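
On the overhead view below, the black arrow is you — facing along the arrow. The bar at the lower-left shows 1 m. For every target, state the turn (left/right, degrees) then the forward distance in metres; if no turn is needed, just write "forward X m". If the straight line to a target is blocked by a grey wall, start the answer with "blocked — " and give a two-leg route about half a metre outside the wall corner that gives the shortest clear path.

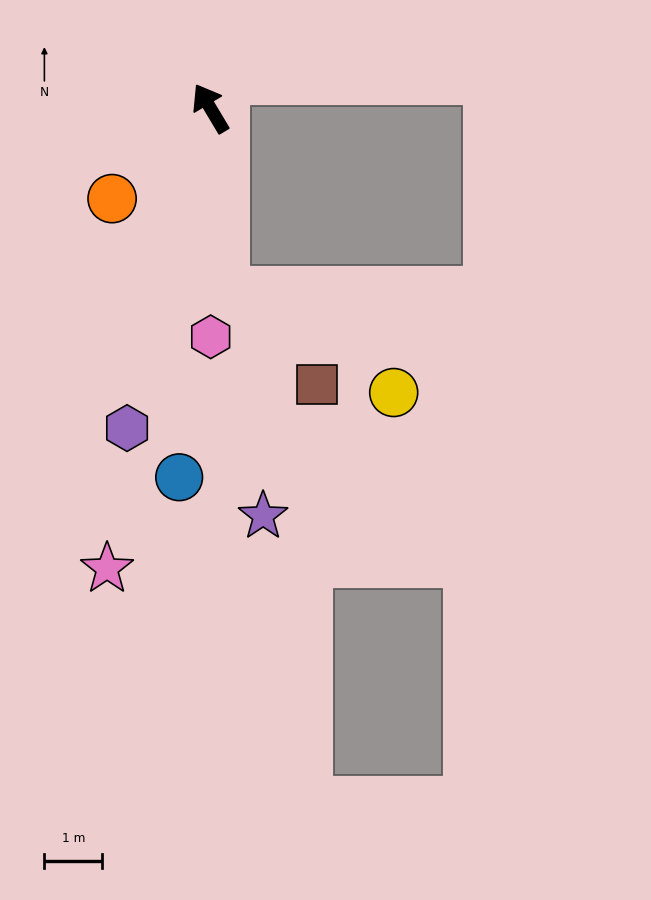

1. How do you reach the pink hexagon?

turn left 149°, forward 4.0 m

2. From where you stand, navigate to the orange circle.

turn left 102°, forward 2.3 m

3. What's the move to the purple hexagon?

turn left 135°, forward 5.7 m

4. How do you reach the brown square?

blocked — turn left 154°, forward 3.2 m, then turn left 40°, forward 2.3 m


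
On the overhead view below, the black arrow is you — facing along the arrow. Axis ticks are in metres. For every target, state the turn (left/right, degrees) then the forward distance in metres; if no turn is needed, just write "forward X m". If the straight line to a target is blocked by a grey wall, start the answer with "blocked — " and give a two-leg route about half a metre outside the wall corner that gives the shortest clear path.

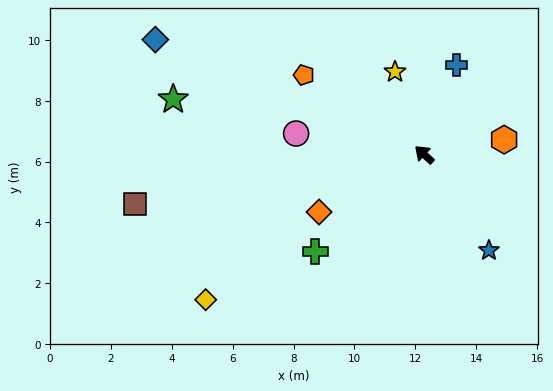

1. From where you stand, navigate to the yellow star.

turn right 28°, forward 2.9 m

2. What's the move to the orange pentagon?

turn left 9°, forward 4.7 m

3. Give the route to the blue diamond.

turn left 20°, forward 9.6 m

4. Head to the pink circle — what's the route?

turn left 33°, forward 4.3 m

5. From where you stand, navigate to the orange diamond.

turn left 71°, forward 3.9 m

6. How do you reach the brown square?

turn left 52°, forward 9.6 m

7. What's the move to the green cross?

turn left 84°, forward 4.8 m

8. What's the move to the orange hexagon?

turn right 127°, forward 2.7 m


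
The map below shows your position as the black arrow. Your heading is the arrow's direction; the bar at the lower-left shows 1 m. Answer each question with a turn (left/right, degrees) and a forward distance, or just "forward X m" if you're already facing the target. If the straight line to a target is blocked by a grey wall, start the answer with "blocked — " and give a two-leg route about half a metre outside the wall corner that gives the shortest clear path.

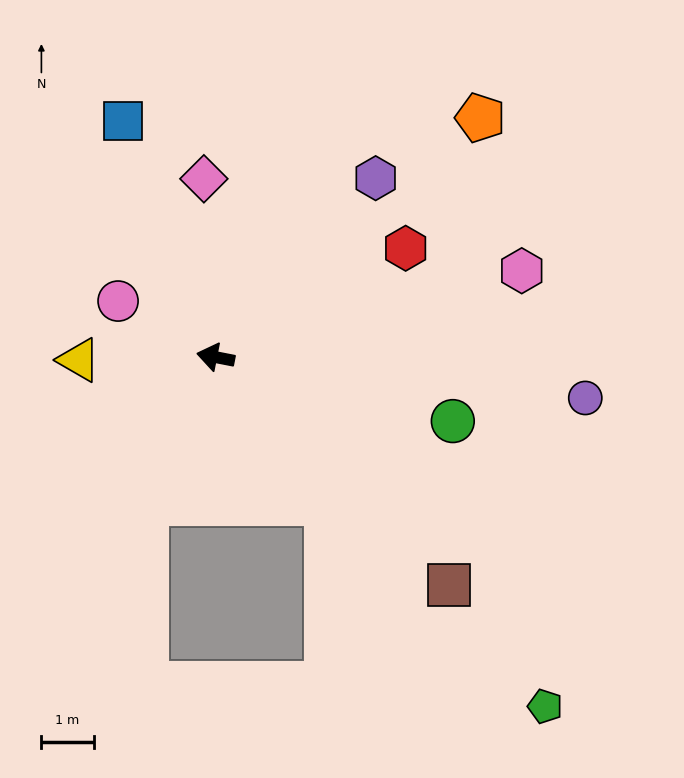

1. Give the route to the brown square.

turn left 147°, forward 6.2 m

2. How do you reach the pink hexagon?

turn right 153°, forward 6.1 m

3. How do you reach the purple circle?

turn right 175°, forward 7.1 m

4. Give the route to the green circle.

turn left 176°, forward 4.7 m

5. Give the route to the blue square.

turn right 58°, forward 4.9 m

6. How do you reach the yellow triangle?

turn left 12°, forward 2.6 m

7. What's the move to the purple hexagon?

turn right 121°, forward 4.6 m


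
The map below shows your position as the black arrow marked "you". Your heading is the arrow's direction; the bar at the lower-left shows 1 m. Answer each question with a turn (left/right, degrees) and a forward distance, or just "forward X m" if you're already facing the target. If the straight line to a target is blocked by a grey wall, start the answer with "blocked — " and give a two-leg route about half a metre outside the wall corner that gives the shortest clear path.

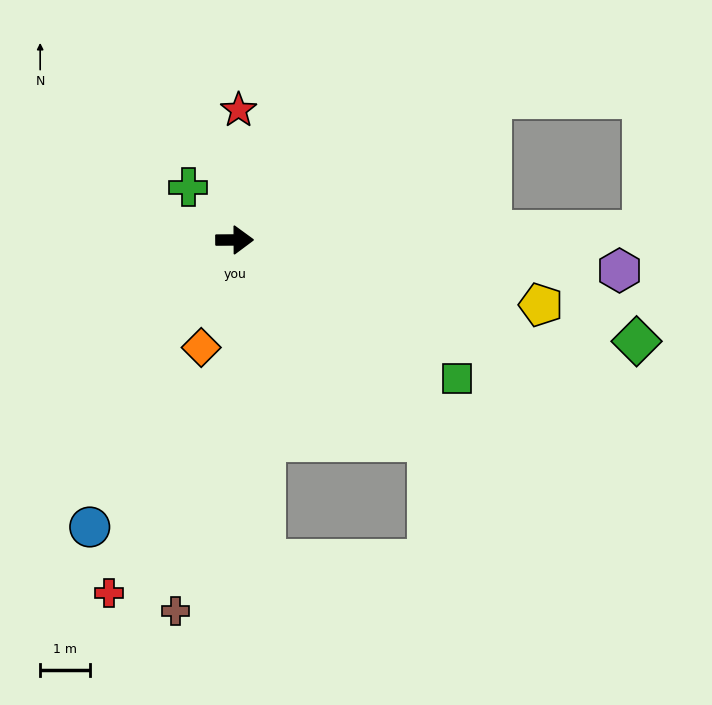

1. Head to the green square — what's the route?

turn right 32°, forward 5.2 m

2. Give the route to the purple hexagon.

turn right 5°, forward 7.7 m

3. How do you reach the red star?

turn left 88°, forward 2.6 m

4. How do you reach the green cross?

turn left 131°, forward 1.4 m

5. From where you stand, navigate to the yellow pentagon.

turn right 12°, forward 6.2 m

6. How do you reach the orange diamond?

turn right 108°, forward 2.2 m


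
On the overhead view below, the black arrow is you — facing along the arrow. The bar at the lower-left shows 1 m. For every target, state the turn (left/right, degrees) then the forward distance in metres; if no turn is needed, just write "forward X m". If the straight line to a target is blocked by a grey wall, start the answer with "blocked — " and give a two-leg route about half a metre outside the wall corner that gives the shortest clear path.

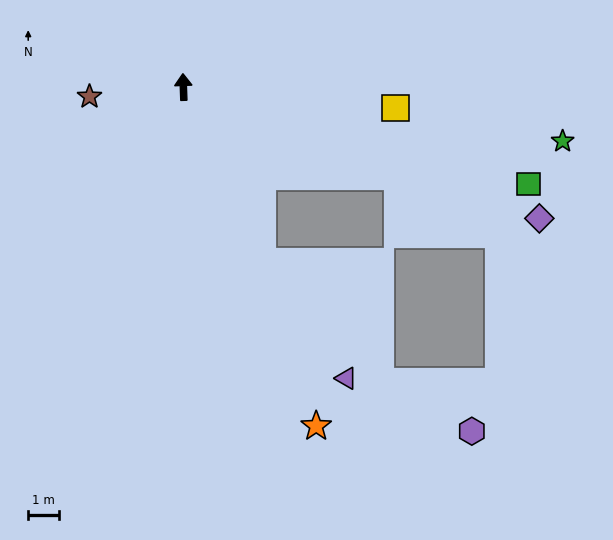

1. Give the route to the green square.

turn right 108°, forward 11.5 m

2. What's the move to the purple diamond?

turn right 112°, forward 12.2 m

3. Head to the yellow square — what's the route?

turn right 98°, forward 6.8 m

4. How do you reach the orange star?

turn right 161°, forward 11.7 m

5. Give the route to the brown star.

turn left 94°, forward 3.0 m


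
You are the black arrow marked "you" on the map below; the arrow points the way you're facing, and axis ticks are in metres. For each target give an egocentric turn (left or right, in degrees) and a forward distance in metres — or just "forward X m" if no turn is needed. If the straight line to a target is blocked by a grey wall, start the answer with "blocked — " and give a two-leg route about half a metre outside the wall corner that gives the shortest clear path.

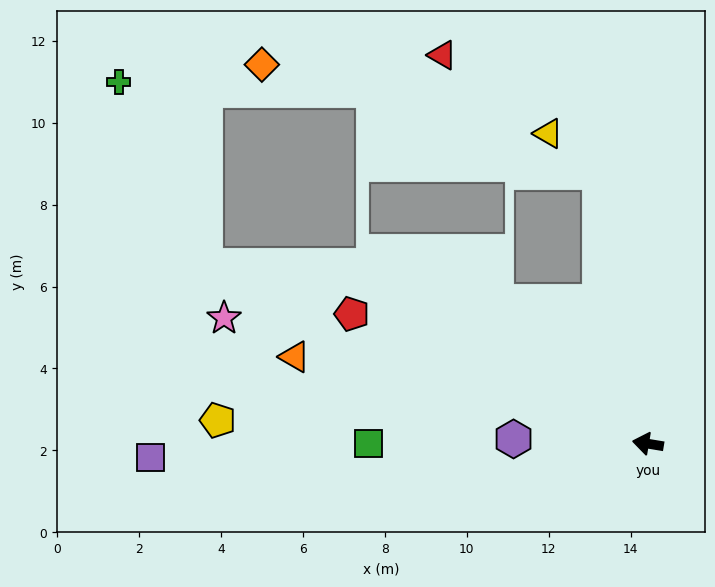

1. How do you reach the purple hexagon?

turn left 7°, forward 3.3 m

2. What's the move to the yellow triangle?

blocked — turn right 70°, forward 6.7 m, then turn left 41°, forward 1.6 m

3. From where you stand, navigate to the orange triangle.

turn right 4°, forward 8.9 m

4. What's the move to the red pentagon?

turn right 14°, forward 7.9 m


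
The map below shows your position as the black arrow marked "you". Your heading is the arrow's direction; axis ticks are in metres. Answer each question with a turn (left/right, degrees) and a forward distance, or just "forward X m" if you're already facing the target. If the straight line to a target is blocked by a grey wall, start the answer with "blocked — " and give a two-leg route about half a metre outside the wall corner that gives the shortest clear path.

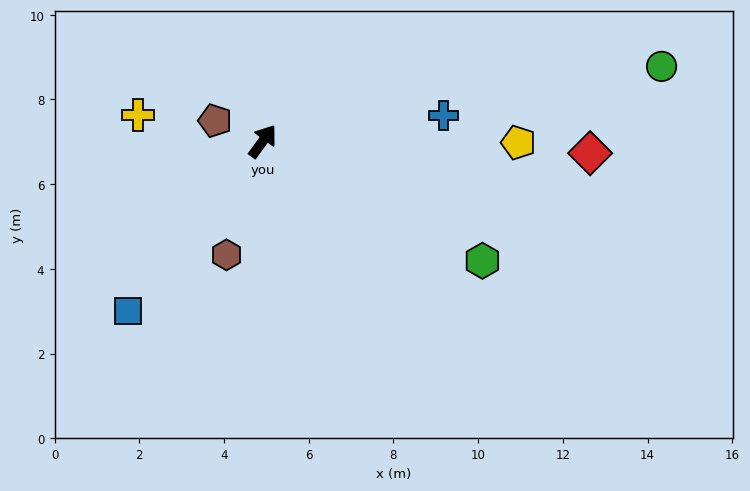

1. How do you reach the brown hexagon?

turn right 162°, forward 2.8 m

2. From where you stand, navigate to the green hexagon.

turn right 83°, forward 5.9 m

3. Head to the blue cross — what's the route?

turn right 46°, forward 4.3 m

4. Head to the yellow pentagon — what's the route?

turn right 54°, forward 6.0 m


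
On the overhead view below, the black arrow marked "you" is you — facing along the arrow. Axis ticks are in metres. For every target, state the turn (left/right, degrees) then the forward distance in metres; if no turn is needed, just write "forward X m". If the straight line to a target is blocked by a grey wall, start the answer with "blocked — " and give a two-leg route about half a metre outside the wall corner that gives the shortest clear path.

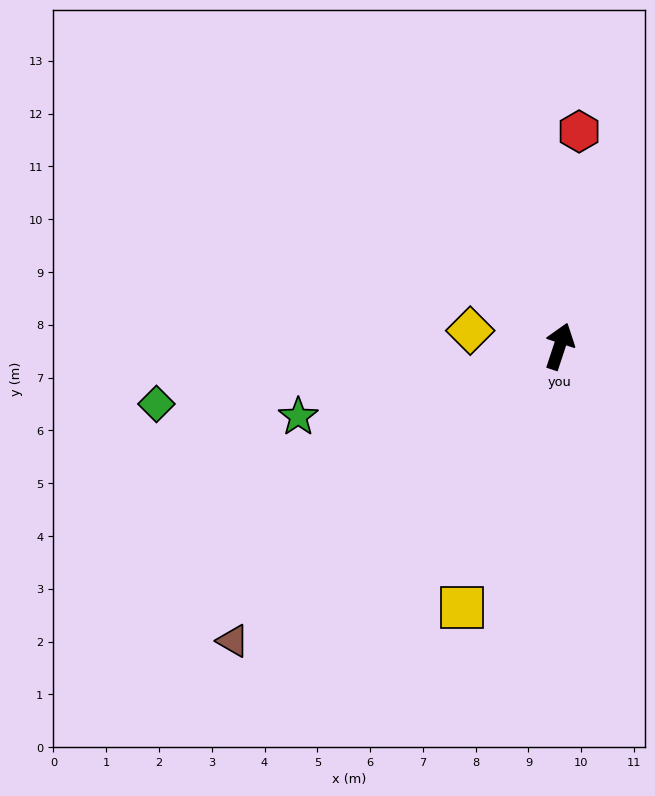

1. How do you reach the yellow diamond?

turn left 98°, forward 1.7 m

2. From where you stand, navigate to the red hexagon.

turn left 13°, forward 4.1 m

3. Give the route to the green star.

turn left 123°, forward 5.1 m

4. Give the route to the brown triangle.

turn left 150°, forward 8.3 m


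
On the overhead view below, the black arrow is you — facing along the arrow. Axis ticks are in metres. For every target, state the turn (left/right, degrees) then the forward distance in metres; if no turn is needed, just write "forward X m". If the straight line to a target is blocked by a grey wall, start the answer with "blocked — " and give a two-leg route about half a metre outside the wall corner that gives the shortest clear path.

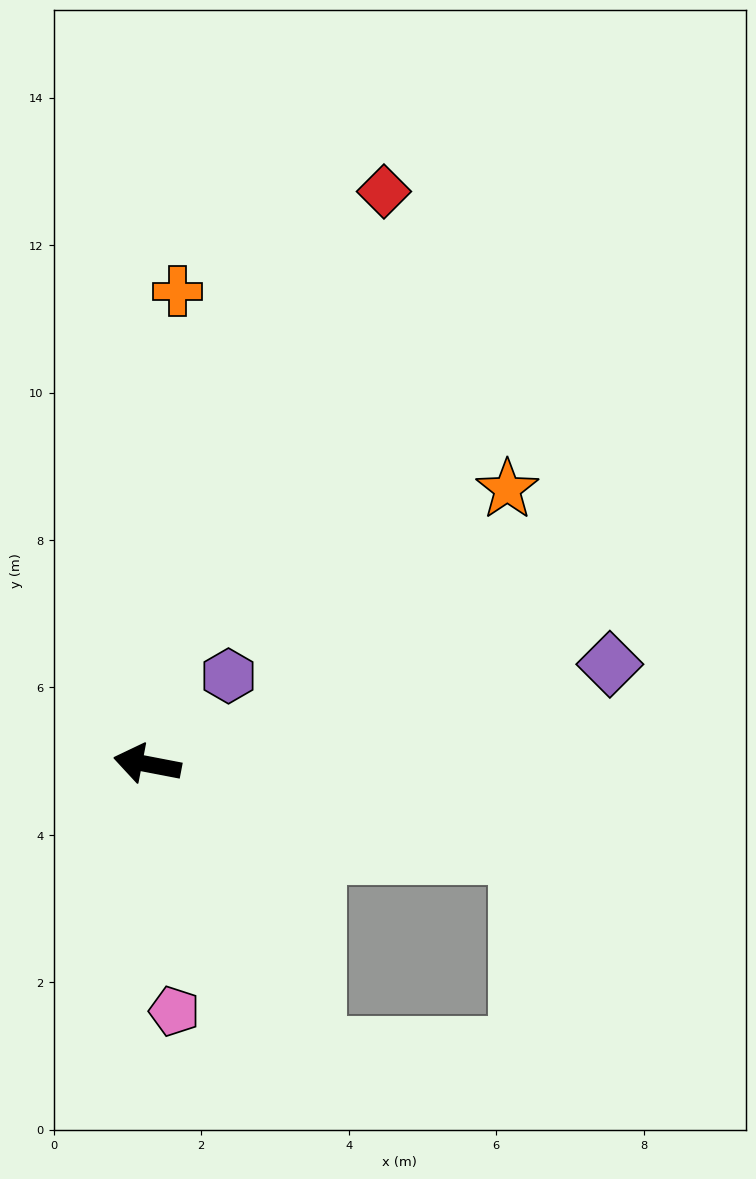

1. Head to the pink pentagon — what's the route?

turn left 107°, forward 3.4 m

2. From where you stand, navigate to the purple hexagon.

turn right 122°, forward 1.6 m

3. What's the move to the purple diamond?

turn right 157°, forward 6.4 m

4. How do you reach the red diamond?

turn right 102°, forward 8.4 m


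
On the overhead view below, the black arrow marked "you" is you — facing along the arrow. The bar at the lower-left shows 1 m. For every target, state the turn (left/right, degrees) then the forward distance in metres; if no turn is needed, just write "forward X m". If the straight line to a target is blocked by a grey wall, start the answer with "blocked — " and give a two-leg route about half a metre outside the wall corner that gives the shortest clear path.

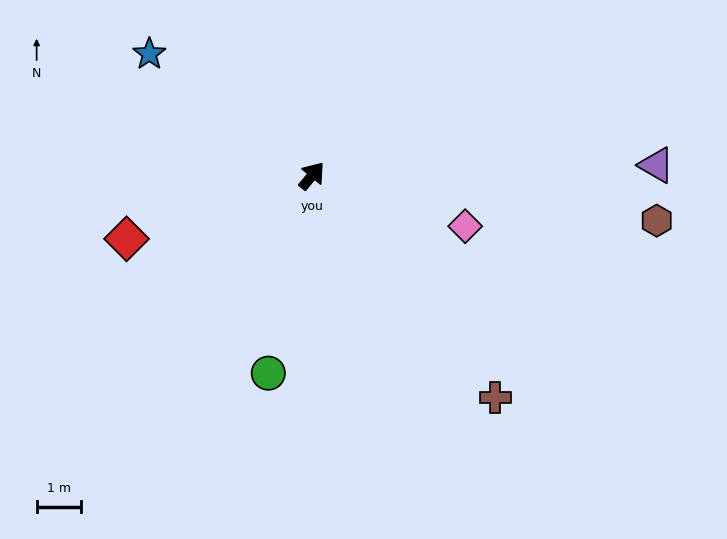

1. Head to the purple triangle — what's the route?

turn right 49°, forward 7.8 m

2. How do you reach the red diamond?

turn left 148°, forward 4.4 m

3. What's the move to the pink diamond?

turn right 69°, forward 3.6 m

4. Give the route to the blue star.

turn left 93°, forward 4.6 m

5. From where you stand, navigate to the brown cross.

turn right 101°, forward 6.5 m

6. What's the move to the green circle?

turn right 153°, forward 4.6 m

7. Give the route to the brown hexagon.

turn right 58°, forward 7.8 m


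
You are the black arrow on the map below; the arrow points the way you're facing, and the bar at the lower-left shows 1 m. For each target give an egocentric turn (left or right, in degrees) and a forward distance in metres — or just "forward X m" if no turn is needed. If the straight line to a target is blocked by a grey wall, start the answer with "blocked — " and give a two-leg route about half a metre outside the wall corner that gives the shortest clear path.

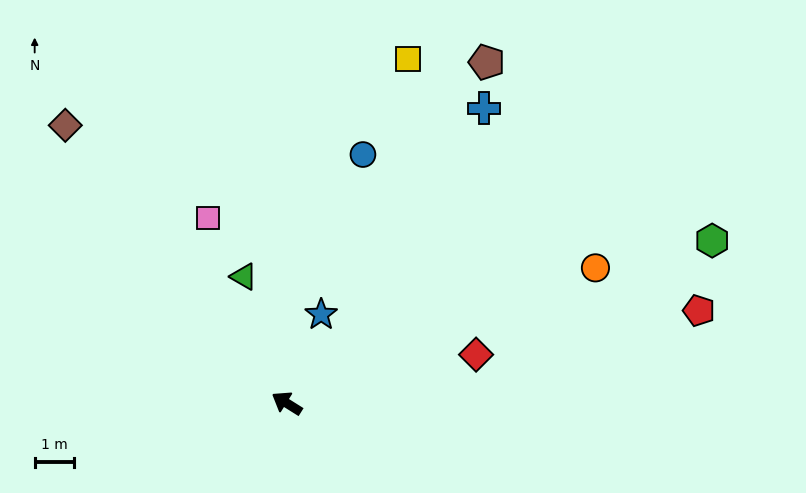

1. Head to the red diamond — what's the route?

turn right 134°, forward 5.0 m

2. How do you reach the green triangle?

turn right 39°, forward 3.4 m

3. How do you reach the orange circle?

turn right 124°, forward 8.6 m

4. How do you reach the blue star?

turn right 79°, forward 2.4 m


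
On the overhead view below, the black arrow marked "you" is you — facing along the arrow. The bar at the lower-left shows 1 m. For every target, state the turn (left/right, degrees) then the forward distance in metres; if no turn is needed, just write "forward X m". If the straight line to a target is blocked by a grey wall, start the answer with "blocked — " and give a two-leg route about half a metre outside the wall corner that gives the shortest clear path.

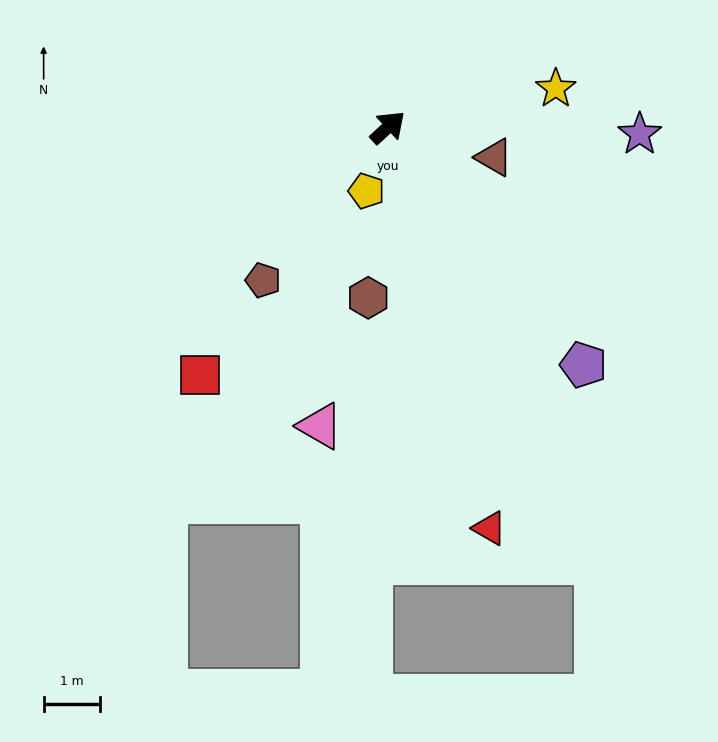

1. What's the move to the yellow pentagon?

turn right 151°, forward 1.2 m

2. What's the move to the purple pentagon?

turn right 93°, forward 5.5 m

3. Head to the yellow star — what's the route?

turn right 29°, forward 3.1 m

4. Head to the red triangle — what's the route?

turn right 118°, forward 7.3 m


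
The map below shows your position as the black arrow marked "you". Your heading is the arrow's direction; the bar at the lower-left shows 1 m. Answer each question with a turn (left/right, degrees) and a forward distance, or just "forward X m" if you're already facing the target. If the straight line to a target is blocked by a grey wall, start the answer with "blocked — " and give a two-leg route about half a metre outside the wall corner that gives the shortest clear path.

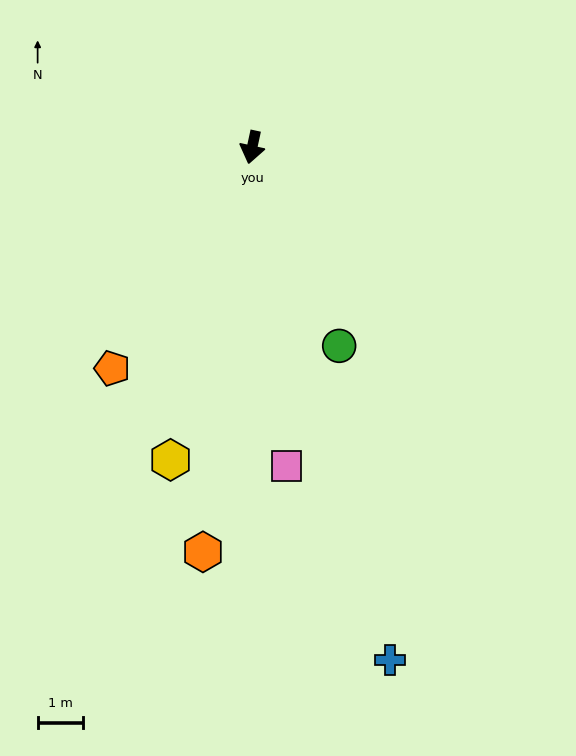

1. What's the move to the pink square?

turn left 18°, forward 7.0 m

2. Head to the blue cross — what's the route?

turn left 27°, forward 11.7 m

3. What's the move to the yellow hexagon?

turn right 2°, forward 7.1 m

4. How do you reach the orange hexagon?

turn left 5°, forward 8.9 m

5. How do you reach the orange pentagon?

turn right 20°, forward 5.7 m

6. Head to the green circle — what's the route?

turn left 36°, forward 4.8 m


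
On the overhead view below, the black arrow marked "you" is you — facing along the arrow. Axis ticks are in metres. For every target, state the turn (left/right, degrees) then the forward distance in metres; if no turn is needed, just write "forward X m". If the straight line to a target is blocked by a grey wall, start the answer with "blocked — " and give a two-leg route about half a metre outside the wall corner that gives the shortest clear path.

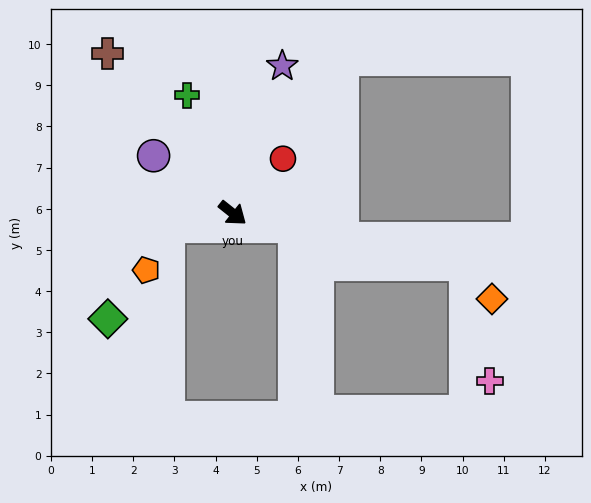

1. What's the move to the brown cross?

turn left 167°, forward 4.9 m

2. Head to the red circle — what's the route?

turn left 86°, forward 1.8 m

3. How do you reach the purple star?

turn left 110°, forward 3.8 m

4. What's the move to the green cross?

turn left 150°, forward 3.1 m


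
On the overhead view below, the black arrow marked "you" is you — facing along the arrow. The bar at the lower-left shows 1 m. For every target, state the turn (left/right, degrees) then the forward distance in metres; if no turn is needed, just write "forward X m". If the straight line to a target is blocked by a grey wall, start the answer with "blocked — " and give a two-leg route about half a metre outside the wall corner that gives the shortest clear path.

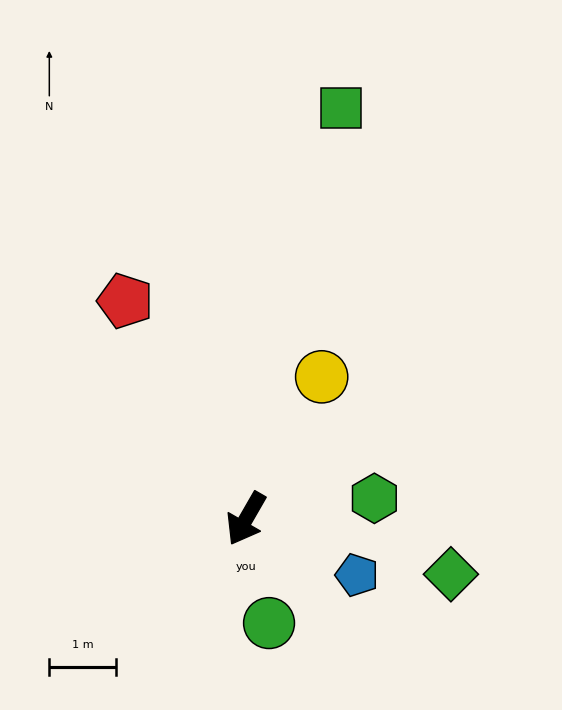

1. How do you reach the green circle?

turn left 42°, forward 1.6 m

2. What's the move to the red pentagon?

turn right 121°, forward 3.7 m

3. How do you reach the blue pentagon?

turn left 93°, forward 1.9 m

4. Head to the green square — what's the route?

turn right 163°, forward 6.3 m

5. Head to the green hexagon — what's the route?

turn left 129°, forward 1.9 m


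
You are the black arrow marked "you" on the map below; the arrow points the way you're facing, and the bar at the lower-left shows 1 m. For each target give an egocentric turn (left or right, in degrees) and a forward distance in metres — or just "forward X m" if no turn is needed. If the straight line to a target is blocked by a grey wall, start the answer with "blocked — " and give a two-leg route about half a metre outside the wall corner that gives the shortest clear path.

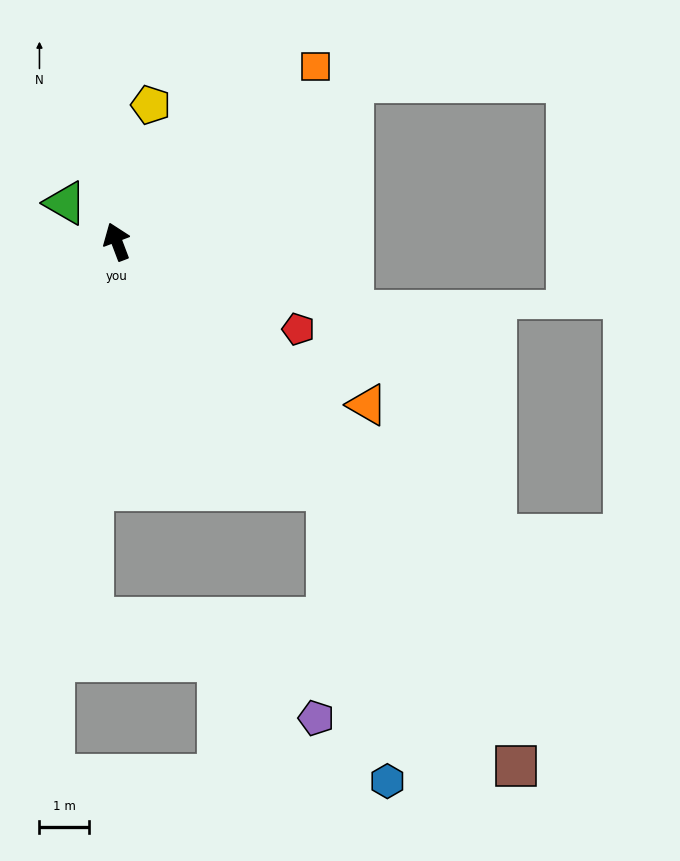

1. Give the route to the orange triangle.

turn right 144°, forward 6.0 m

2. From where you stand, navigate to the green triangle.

turn left 32°, forward 1.3 m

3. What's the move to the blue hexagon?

blocked — turn right 160°, forward 6.5 m, then turn right 29°, forward 6.0 m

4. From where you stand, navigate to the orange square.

turn right 69°, forward 5.3 m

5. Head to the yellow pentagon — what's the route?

turn right 35°, forward 2.8 m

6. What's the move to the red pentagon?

turn right 136°, forward 4.0 m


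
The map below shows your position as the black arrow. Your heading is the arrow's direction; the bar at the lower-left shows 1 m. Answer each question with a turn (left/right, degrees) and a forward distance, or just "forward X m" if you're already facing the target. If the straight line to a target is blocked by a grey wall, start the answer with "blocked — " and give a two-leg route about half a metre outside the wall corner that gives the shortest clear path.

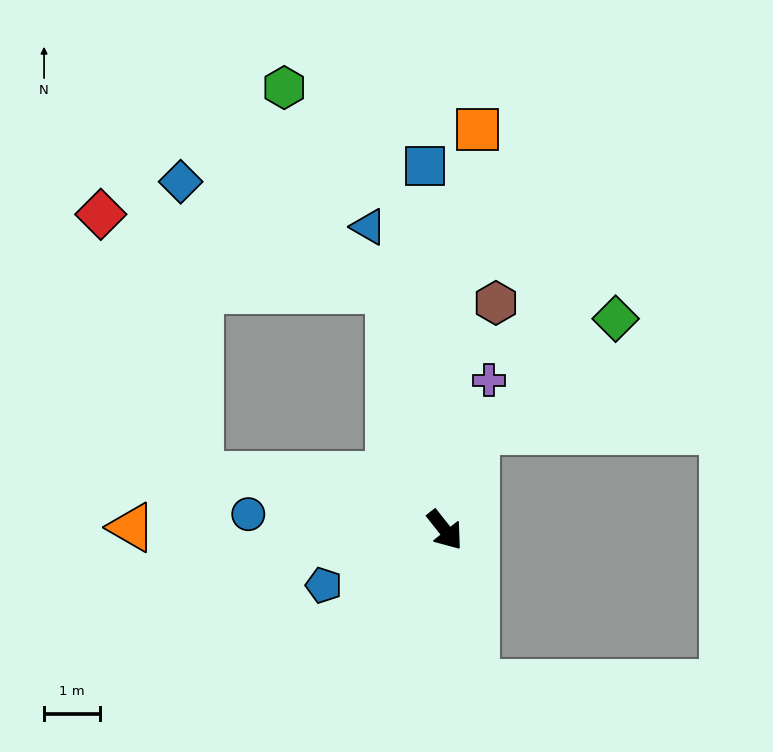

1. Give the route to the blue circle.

turn right 133°, forward 3.5 m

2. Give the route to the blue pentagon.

turn right 104°, forward 2.4 m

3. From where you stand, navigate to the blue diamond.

blocked — turn left 155°, forward 4.4 m, then turn left 49°, forward 4.2 m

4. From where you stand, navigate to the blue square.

turn left 145°, forward 6.5 m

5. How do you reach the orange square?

turn left 137°, forward 7.2 m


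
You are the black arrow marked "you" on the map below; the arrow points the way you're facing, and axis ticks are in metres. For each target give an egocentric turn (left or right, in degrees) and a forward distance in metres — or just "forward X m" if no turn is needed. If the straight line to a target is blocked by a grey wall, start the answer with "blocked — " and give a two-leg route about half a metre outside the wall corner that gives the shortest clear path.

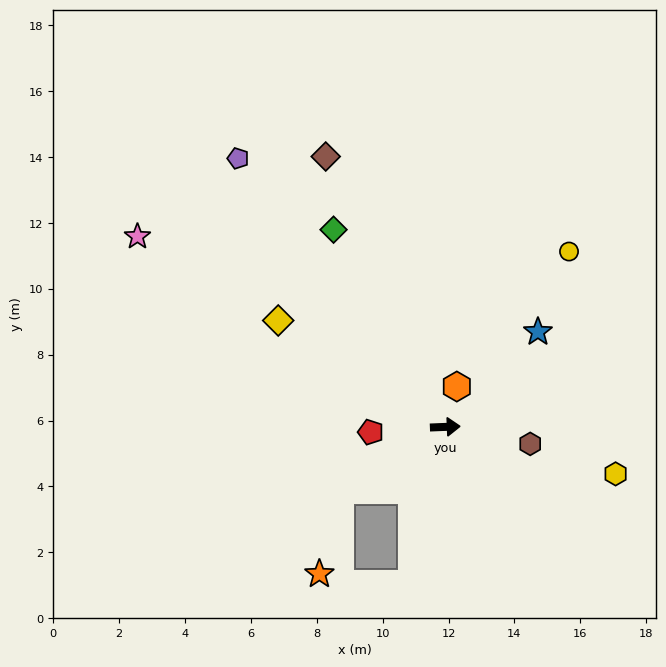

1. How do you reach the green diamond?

turn left 117°, forward 6.9 m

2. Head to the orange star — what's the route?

blocked — turn right 151°, forward 3.7 m, then turn left 45°, forward 2.6 m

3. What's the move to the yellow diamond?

turn left 145°, forward 6.0 m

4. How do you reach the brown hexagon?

turn right 14°, forward 2.6 m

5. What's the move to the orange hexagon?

turn left 72°, forward 1.3 m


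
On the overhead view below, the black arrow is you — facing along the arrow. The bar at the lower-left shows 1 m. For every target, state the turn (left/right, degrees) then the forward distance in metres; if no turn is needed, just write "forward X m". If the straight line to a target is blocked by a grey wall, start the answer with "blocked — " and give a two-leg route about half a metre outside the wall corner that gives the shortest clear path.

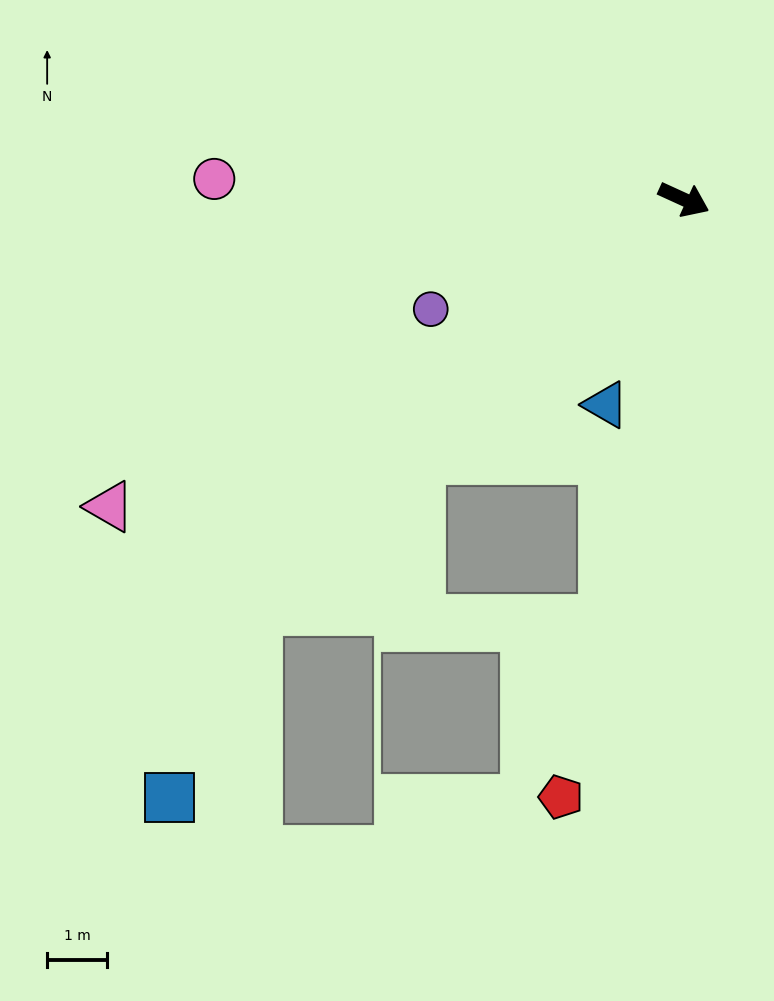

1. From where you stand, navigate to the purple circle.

turn right 132°, forward 4.6 m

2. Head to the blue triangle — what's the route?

turn right 86°, forward 3.7 m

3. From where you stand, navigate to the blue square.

blocked — turn right 112°, forward 9.9 m, then turn left 22°, forward 3.4 m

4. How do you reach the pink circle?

turn right 158°, forward 7.8 m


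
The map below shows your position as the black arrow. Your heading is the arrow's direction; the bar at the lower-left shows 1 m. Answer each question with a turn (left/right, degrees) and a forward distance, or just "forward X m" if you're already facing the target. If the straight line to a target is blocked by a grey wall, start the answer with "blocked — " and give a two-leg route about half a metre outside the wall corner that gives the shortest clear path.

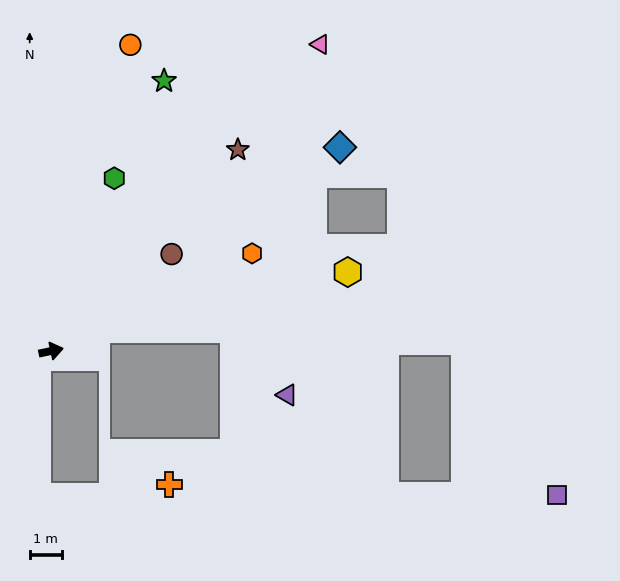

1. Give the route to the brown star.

turn left 35°, forward 8.5 m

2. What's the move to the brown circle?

turn left 27°, forward 4.8 m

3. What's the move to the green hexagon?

turn left 58°, forward 5.7 m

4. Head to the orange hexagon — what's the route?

turn left 14°, forward 6.9 m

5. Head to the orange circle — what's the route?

turn left 63°, forward 9.8 m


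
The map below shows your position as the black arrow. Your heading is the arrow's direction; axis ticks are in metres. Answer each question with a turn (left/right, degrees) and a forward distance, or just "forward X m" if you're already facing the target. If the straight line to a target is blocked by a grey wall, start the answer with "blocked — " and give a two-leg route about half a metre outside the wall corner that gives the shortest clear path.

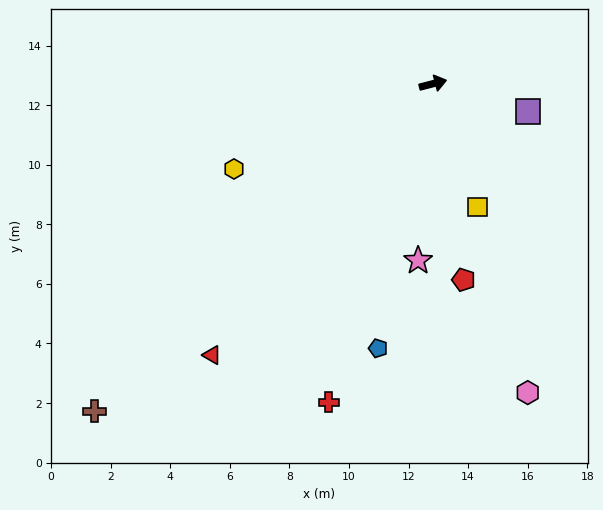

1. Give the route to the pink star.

turn right 109°, forward 6.0 m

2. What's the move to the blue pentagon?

turn right 116°, forward 9.1 m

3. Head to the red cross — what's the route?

turn right 123°, forward 11.2 m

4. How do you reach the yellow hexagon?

turn right 171°, forward 7.3 m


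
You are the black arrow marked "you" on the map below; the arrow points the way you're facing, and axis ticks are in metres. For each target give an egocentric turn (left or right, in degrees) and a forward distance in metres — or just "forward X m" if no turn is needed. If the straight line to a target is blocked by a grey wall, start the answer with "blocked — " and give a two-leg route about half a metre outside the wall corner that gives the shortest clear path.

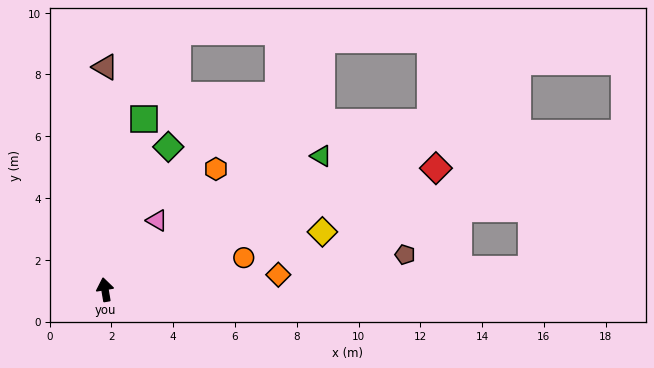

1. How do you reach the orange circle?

turn right 87°, forward 4.6 m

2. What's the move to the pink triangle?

turn right 47°, forward 2.8 m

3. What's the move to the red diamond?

turn right 79°, forward 11.4 m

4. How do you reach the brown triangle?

turn right 10°, forward 7.2 m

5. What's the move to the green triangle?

turn right 68°, forward 8.2 m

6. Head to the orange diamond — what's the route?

turn right 95°, forward 5.6 m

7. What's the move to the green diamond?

turn right 33°, forward 5.1 m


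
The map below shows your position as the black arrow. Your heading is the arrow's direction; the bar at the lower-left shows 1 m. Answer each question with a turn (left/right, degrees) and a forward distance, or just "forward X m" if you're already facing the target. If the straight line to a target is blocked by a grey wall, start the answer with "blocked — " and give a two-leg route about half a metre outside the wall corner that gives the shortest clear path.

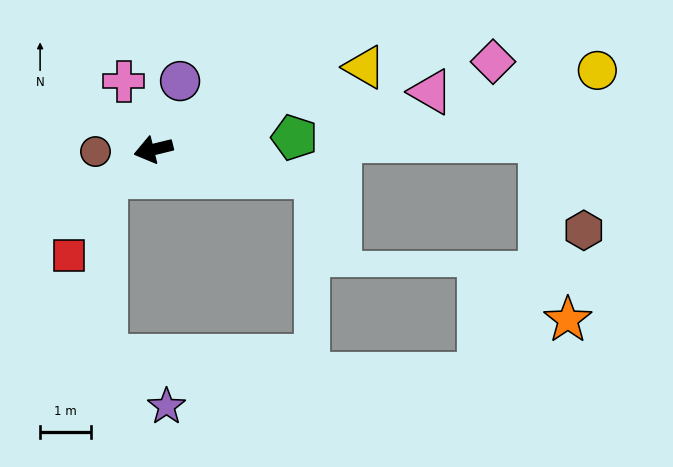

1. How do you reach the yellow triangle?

turn right 172°, forward 4.4 m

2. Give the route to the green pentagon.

turn left 171°, forward 2.8 m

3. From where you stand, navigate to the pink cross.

turn right 80°, forward 1.5 m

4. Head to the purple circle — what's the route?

turn right 125°, forward 1.4 m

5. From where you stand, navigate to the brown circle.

turn right 12°, forward 1.1 m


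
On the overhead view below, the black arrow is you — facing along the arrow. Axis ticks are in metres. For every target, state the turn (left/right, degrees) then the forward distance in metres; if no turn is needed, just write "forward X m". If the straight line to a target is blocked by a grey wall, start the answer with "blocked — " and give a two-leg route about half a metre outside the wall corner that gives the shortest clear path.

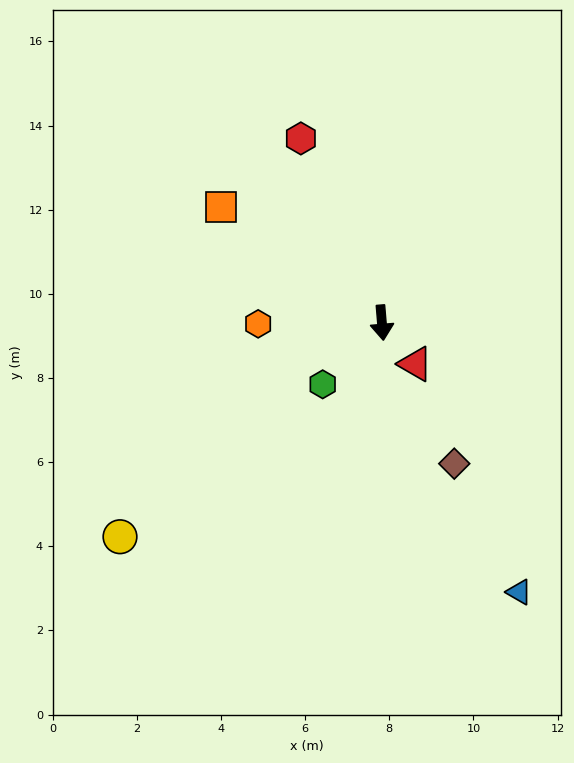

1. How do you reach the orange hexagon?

turn right 94°, forward 2.9 m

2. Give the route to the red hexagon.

turn right 161°, forward 4.8 m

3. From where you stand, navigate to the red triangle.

turn left 34°, forward 1.3 m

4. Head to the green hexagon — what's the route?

turn right 49°, forward 2.0 m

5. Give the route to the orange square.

turn right 131°, forward 4.7 m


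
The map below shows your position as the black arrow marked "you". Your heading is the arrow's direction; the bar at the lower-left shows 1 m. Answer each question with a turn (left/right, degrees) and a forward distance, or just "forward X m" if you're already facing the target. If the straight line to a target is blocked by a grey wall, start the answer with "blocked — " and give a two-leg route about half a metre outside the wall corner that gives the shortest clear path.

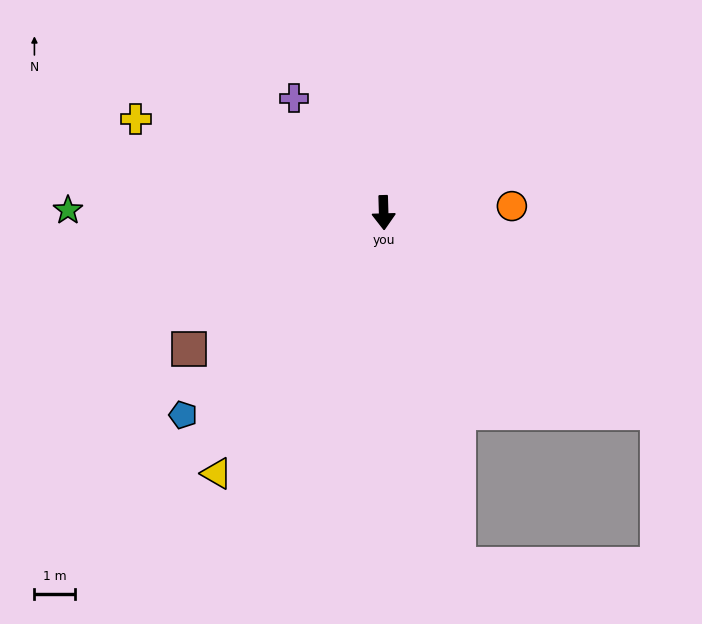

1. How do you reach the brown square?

turn right 57°, forward 5.8 m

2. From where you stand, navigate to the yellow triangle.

turn right 34°, forward 7.5 m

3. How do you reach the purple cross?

turn right 144°, forward 3.5 m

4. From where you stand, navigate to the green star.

turn right 92°, forward 7.7 m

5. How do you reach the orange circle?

turn left 91°, forward 3.1 m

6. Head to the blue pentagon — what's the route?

turn right 46°, forward 6.9 m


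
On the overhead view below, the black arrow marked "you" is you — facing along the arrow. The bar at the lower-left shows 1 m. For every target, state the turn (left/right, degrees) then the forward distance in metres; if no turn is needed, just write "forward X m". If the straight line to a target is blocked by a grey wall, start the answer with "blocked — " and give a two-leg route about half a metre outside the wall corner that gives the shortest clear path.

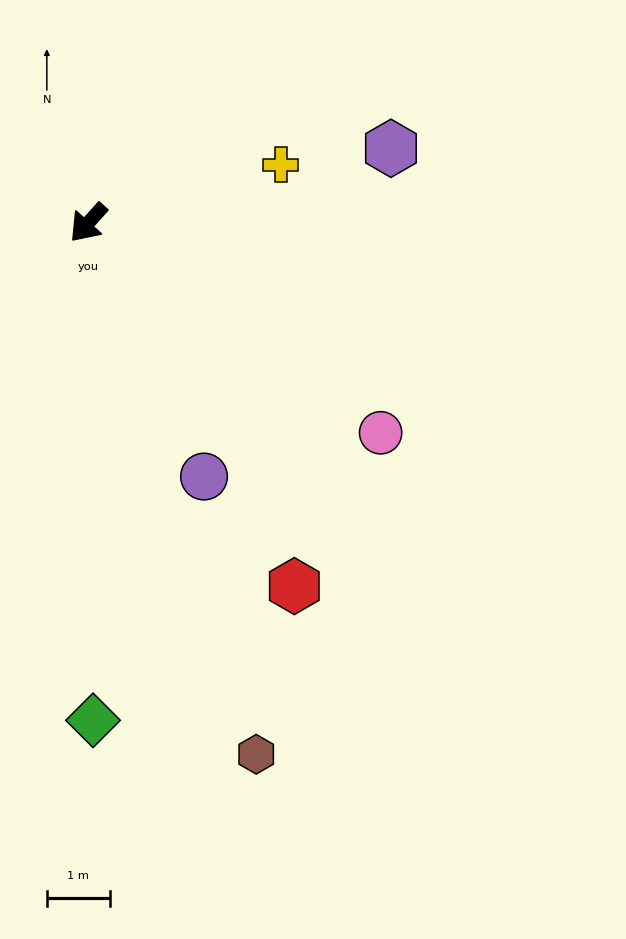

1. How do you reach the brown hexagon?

turn left 60°, forward 8.9 m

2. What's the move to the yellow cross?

turn left 149°, forward 3.2 m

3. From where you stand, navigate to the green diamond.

turn left 43°, forward 7.9 m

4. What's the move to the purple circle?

turn left 67°, forward 4.4 m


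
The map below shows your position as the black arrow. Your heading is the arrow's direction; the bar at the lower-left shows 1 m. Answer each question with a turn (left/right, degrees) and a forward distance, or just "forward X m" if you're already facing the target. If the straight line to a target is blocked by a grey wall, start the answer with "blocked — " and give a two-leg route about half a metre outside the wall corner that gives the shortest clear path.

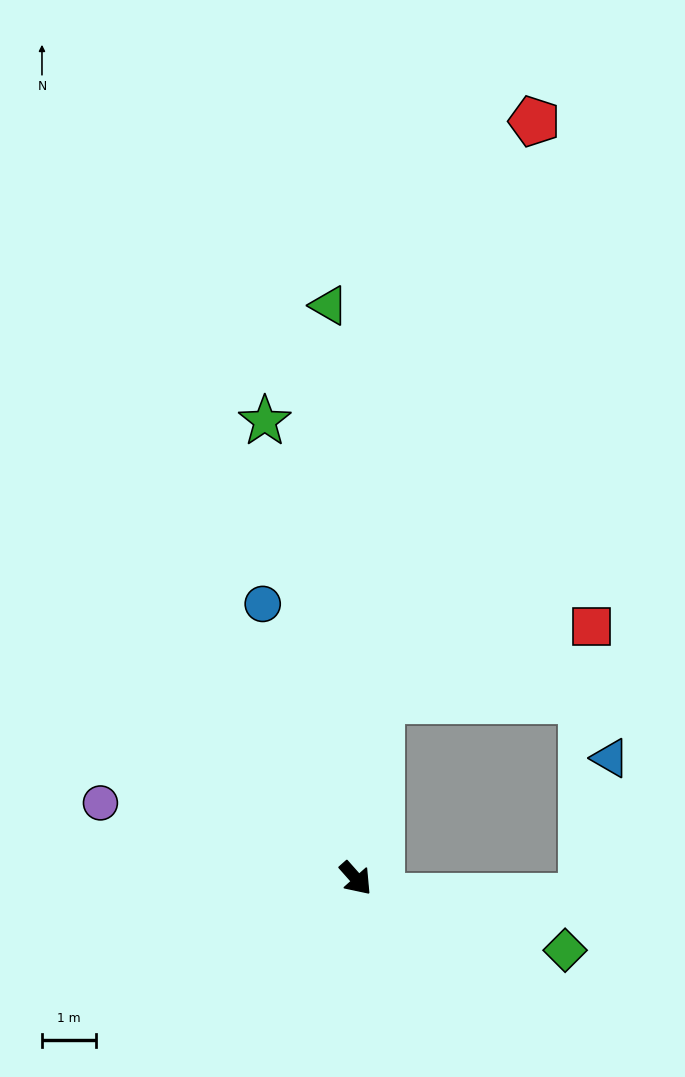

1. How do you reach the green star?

turn left 150°, forward 8.7 m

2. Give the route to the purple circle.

turn right 148°, forward 5.0 m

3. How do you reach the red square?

blocked — turn left 130°, forward 3.3 m, then turn right 62°, forward 4.2 m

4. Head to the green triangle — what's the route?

turn left 141°, forward 10.7 m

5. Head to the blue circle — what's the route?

turn left 157°, forward 5.4 m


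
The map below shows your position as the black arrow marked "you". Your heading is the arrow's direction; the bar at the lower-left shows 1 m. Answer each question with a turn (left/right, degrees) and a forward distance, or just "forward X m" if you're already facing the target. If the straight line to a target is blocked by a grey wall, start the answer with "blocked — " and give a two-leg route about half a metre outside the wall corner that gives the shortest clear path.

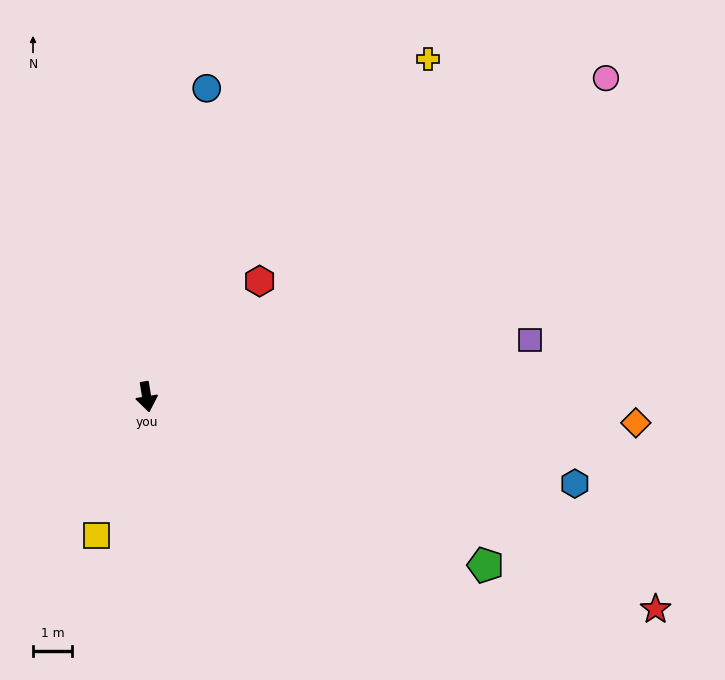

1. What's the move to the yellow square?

turn right 29°, forward 3.8 m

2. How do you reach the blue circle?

turn left 160°, forward 8.1 m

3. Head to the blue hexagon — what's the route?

turn left 69°, forward 11.3 m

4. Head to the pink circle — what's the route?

turn left 115°, forward 14.4 m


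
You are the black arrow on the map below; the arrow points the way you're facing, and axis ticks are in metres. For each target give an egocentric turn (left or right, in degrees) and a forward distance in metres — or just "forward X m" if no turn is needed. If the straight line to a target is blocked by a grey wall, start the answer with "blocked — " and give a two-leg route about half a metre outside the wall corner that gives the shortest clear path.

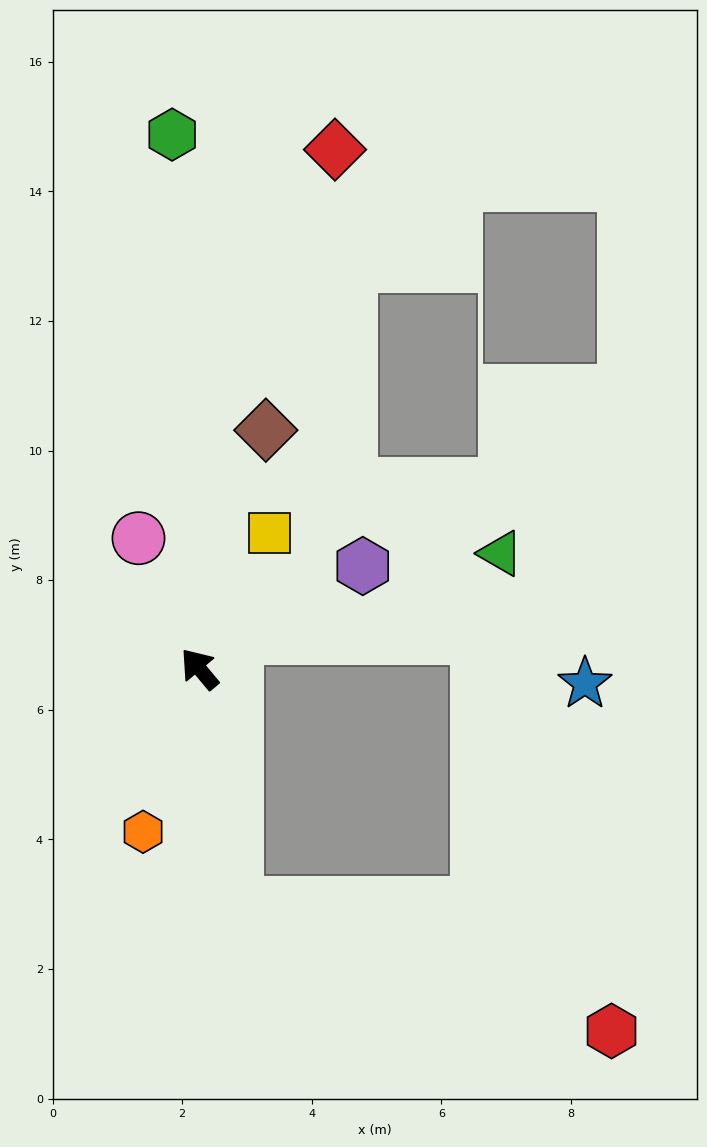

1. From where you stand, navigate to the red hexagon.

blocked — turn left 149°, forward 3.7 m, then turn left 62°, forward 6.1 m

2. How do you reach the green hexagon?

turn right 37°, forward 8.3 m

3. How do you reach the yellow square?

turn right 67°, forward 2.4 m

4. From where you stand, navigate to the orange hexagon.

turn left 121°, forward 2.7 m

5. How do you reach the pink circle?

turn right 15°, forward 2.2 m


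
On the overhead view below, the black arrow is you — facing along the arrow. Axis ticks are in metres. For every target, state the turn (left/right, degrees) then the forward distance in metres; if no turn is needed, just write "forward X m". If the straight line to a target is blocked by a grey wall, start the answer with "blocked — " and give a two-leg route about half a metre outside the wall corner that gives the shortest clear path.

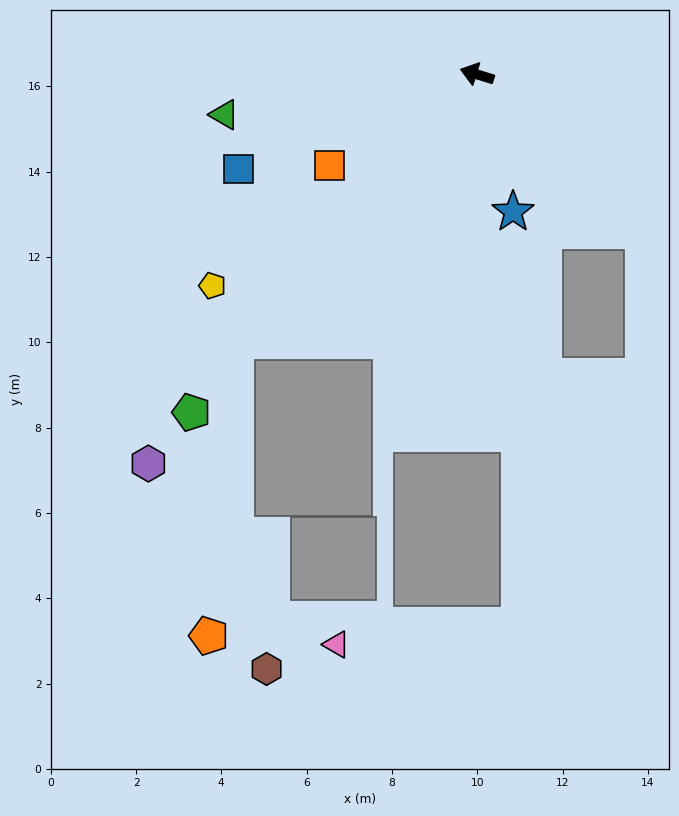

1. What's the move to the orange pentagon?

blocked — turn left 65°, forward 8.4 m, then turn left 37°, forward 6.9 m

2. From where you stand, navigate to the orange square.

turn left 49°, forward 4.1 m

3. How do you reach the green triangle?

turn left 26°, forward 6.0 m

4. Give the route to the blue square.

turn left 39°, forward 6.0 m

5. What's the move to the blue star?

turn left 122°, forward 3.3 m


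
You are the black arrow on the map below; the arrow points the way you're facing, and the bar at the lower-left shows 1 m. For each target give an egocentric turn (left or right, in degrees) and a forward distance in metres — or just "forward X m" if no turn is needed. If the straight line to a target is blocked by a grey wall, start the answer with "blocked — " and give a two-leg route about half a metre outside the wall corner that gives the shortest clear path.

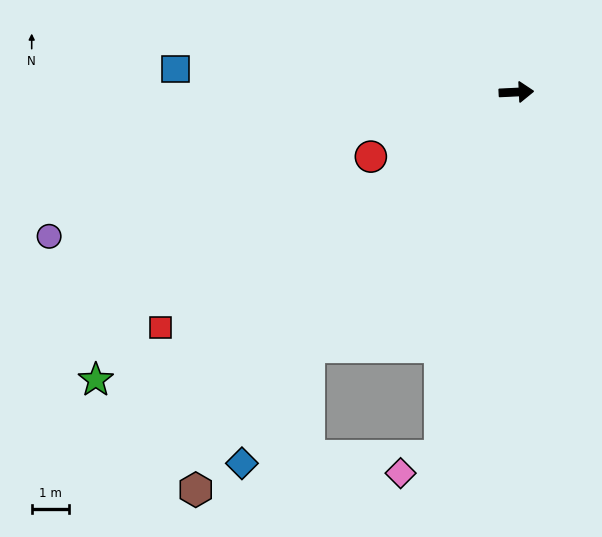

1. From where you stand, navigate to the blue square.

turn left 173°, forward 9.3 m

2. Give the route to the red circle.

turn right 159°, forward 4.3 m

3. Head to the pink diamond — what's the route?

blocked — turn right 105°, forward 10.1 m, then turn right 53°, forward 1.1 m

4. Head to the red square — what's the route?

turn right 149°, forward 11.5 m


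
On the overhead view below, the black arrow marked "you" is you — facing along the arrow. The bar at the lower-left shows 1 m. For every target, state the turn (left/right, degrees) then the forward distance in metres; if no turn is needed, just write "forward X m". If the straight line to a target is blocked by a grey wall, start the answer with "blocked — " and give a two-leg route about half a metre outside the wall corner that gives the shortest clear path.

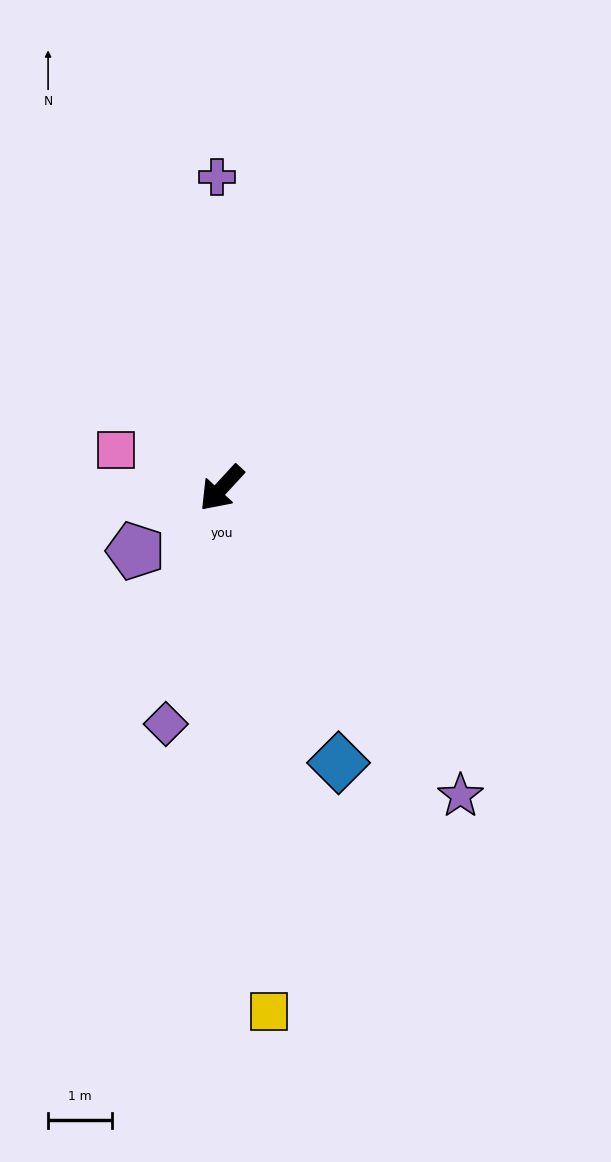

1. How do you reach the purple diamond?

turn left 29°, forward 3.8 m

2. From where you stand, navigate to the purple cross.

turn right 137°, forward 4.9 m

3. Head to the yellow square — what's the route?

turn left 48°, forward 8.2 m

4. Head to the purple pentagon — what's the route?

turn right 11°, forward 1.7 m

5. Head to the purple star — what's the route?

turn left 80°, forward 6.1 m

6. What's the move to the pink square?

turn right 67°, forward 1.8 m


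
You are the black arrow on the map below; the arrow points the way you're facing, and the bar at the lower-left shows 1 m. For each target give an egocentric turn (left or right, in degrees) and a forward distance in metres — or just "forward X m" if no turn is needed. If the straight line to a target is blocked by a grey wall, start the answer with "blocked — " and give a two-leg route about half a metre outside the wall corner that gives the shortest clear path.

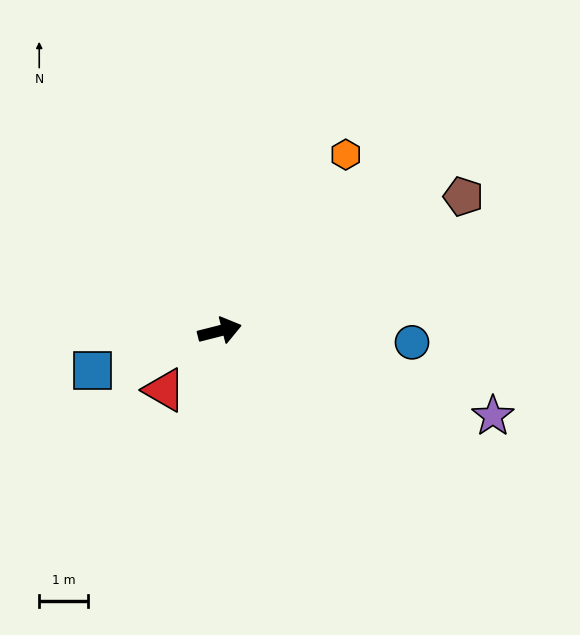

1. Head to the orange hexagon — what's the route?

turn left 40°, forward 4.4 m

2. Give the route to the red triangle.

turn right 147°, forward 1.7 m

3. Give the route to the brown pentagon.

turn left 15°, forward 5.7 m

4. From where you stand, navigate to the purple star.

turn right 32°, forward 5.8 m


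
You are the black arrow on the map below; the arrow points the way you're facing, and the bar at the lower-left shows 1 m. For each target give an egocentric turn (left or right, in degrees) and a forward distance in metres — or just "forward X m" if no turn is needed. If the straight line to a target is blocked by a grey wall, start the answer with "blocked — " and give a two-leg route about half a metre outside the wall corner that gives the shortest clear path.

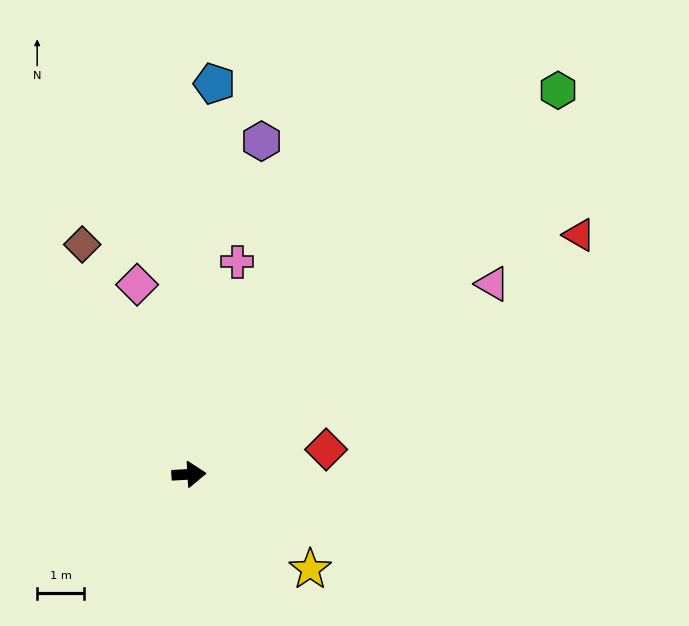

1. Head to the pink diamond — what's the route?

turn left 102°, forward 4.2 m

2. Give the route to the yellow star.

turn right 41°, forward 3.3 m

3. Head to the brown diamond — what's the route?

turn left 112°, forward 5.4 m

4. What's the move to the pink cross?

turn left 74°, forward 4.7 m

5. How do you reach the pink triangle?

turn left 29°, forward 7.7 m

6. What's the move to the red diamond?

turn left 7°, forward 3.0 m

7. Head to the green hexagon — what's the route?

turn left 43°, forward 11.4 m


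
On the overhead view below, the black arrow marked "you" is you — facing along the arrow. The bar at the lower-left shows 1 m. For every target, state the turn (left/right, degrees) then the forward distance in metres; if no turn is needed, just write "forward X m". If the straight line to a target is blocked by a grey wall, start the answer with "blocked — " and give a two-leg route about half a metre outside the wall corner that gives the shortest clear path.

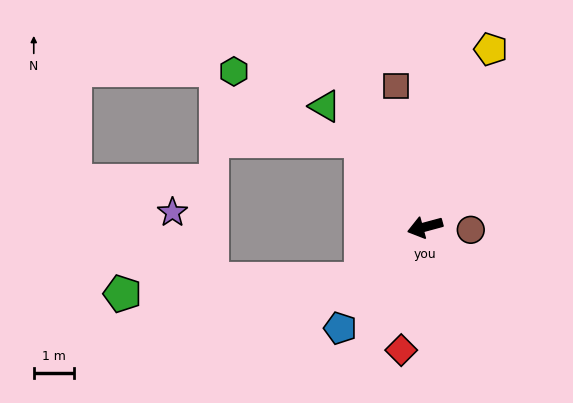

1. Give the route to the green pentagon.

blocked — turn left 24°, forward 2.1 m, then turn right 35°, forward 6.0 m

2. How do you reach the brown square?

turn right 93°, forward 3.6 m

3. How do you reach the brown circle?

turn left 161°, forward 1.2 m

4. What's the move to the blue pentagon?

turn left 35°, forward 3.3 m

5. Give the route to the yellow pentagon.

turn right 125°, forward 4.8 m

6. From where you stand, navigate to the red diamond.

turn left 64°, forward 3.1 m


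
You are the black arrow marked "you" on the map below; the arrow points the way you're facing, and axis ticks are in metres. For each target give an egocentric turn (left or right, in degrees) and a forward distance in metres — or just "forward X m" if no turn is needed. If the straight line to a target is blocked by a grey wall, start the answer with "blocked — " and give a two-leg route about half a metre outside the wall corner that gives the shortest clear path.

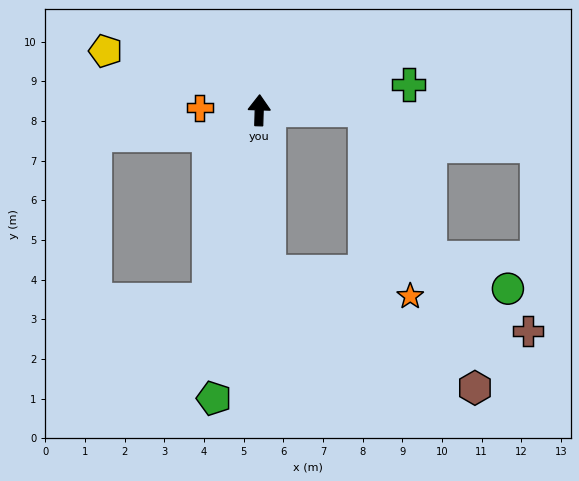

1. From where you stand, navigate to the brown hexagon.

blocked — turn right 175°, forward 4.1 m, then turn left 57°, forward 6.0 m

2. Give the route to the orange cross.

turn left 89°, forward 1.5 m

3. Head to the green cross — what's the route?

turn right 79°, forward 3.8 m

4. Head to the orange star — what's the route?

blocked — turn right 88°, forward 2.7 m, then turn right 77°, forward 4.8 m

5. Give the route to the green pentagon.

turn left 173°, forward 7.4 m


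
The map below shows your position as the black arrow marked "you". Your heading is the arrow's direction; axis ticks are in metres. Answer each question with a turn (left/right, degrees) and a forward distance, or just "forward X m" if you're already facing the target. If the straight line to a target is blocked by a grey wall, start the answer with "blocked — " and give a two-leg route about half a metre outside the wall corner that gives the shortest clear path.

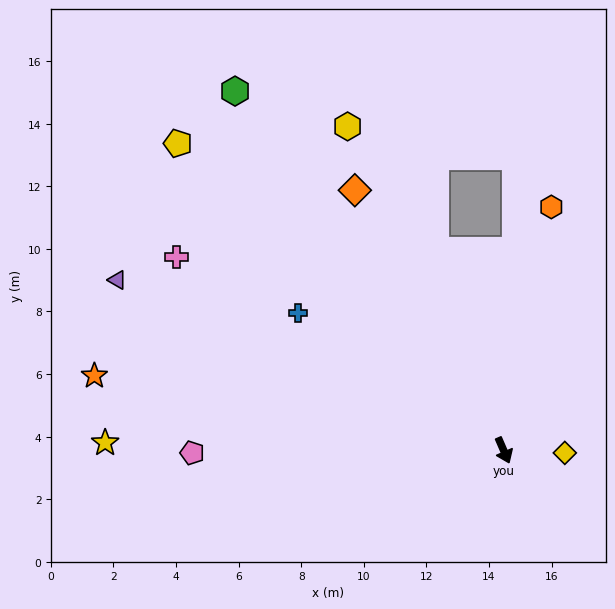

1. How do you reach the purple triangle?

turn right 137°, forward 13.5 m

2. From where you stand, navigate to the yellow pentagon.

turn right 157°, forward 14.3 m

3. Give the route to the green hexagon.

turn right 167°, forward 14.3 m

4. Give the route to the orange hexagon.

turn left 146°, forward 7.9 m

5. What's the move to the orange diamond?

turn right 174°, forward 9.6 m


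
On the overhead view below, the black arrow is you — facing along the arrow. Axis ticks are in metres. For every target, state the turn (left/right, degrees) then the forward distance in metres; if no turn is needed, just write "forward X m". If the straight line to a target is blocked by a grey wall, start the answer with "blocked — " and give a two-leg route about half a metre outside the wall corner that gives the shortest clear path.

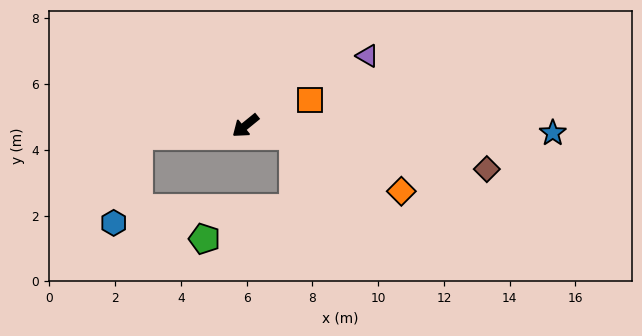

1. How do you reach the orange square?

turn left 163°, forward 2.1 m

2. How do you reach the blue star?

turn left 140°, forward 9.4 m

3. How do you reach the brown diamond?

turn left 131°, forward 7.5 m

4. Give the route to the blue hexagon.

blocked — turn right 34°, forward 3.2 m, then turn left 68°, forward 2.8 m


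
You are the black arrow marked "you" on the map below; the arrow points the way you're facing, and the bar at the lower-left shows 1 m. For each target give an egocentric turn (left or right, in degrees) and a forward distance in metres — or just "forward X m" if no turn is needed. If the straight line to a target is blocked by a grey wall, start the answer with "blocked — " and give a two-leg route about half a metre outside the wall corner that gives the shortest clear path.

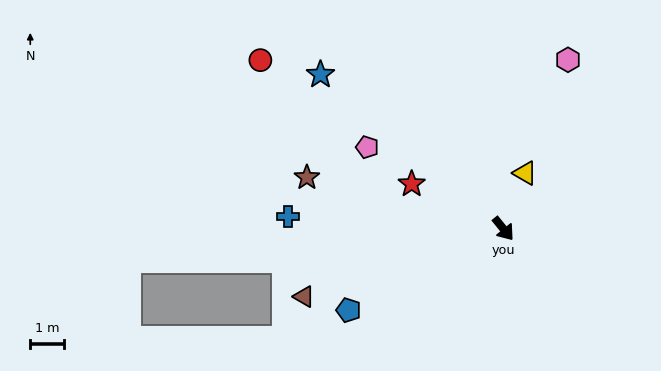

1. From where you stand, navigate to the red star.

turn right 155°, forward 3.1 m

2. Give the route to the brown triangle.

turn right 110°, forward 6.3 m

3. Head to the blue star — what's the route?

turn right 169°, forward 7.2 m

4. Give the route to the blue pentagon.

turn right 101°, forward 5.2 m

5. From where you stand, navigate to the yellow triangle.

turn left 120°, forward 1.8 m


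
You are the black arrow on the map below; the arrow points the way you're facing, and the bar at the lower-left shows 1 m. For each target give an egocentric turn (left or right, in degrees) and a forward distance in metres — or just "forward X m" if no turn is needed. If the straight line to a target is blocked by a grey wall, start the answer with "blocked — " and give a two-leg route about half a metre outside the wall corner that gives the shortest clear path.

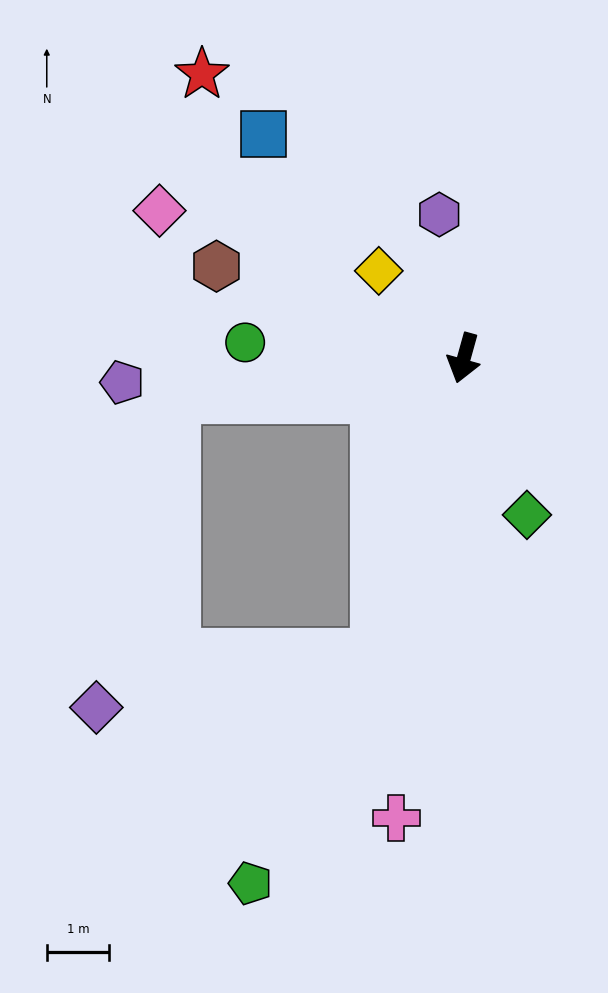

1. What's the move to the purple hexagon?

turn right 155°, forward 2.3 m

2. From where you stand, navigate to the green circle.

turn right 79°, forward 3.5 m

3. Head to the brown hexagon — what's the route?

turn right 95°, forward 4.2 m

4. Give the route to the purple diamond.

blocked — forward 5.0 m, then turn right 64°, forward 4.6 m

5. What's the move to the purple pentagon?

turn right 70°, forward 5.5 m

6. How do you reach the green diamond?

turn left 37°, forward 2.7 m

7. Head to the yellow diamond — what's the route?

turn right 120°, forward 2.0 m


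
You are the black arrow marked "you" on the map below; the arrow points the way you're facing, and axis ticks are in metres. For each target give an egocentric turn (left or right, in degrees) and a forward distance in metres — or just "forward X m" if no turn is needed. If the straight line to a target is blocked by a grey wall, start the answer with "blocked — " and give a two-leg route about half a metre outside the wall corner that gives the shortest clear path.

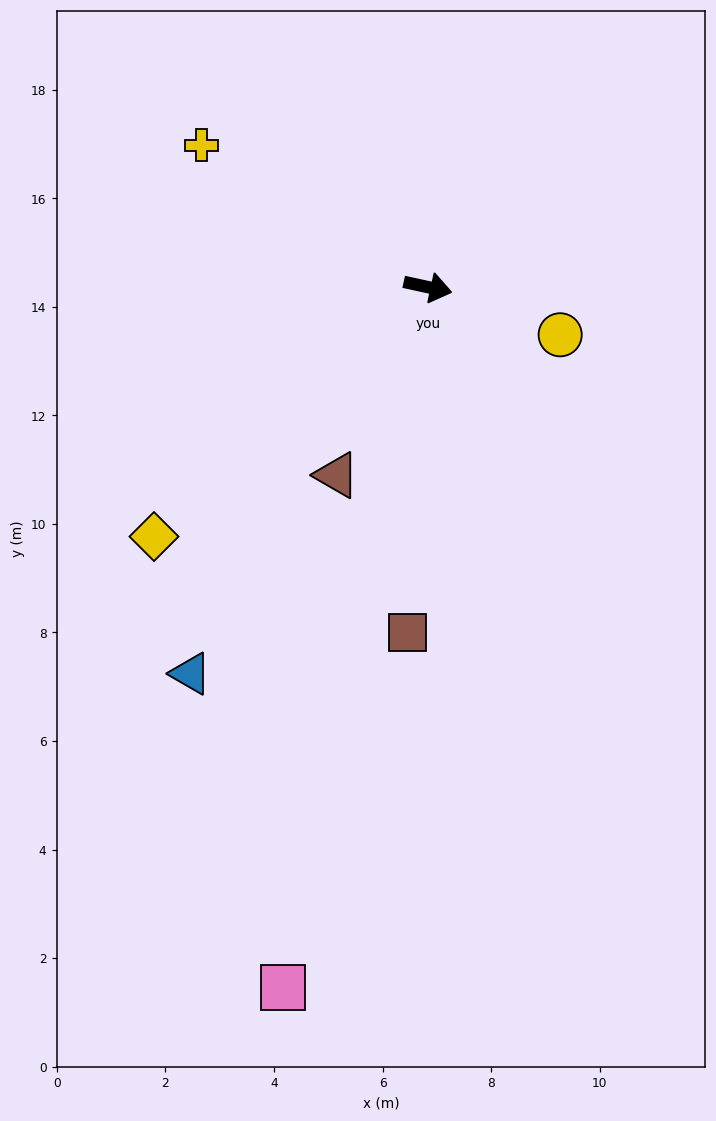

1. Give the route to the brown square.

turn right 81°, forward 6.4 m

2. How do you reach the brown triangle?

turn right 104°, forward 3.9 m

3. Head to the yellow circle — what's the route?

turn right 8°, forward 2.6 m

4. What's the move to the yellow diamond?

turn right 125°, forward 6.8 m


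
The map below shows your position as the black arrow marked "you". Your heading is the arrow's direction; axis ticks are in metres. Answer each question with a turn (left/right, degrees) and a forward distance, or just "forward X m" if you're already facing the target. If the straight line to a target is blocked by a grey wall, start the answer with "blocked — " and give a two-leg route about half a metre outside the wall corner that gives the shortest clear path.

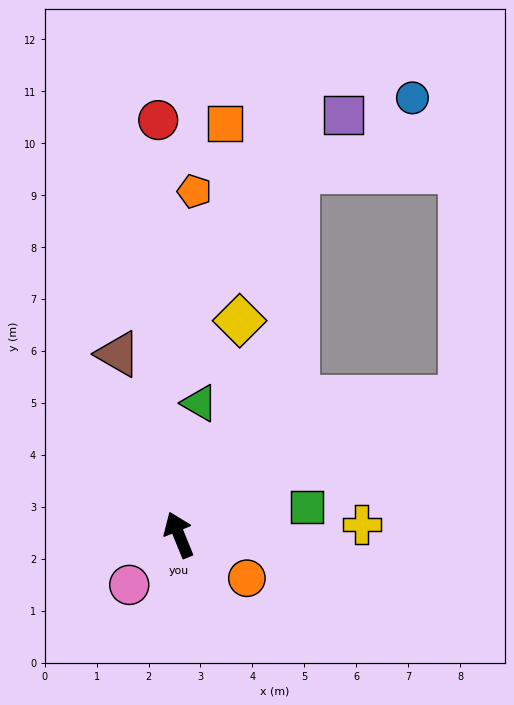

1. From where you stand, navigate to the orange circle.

turn right 145°, forward 1.6 m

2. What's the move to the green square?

turn right 100°, forward 2.5 m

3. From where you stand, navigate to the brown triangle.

turn right 4°, forward 3.7 m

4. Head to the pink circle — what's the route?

turn left 113°, forward 1.4 m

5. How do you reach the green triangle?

turn right 31°, forward 2.6 m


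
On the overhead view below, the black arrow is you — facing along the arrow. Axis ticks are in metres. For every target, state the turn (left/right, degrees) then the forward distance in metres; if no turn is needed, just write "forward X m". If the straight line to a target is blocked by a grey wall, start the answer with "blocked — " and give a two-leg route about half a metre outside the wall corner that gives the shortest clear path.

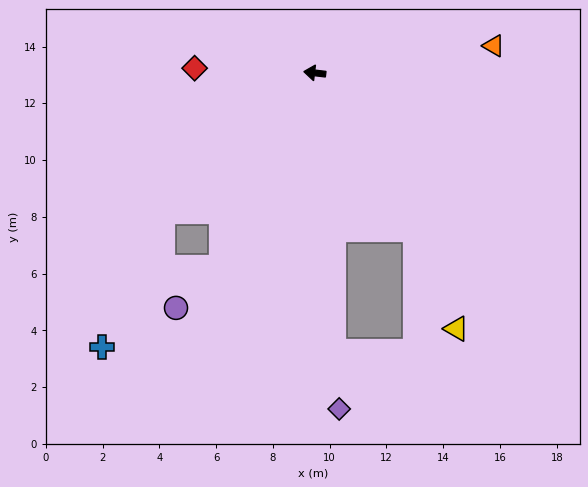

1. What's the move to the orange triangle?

turn right 165°, forward 6.4 m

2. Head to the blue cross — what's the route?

blocked — turn left 49°, forward 7.3 m, then turn left 23°, forward 5.2 m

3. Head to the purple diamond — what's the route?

turn left 101°, forward 11.9 m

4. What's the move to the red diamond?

turn left 4°, forward 4.2 m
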